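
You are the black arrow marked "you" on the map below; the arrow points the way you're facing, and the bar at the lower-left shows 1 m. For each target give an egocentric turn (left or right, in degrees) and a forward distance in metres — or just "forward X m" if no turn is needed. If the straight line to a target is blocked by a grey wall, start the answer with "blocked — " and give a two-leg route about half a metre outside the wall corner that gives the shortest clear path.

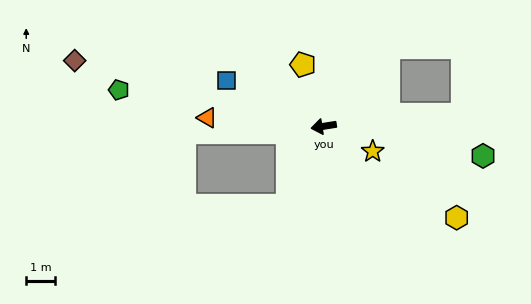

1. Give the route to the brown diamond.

turn right 24°, forward 9.0 m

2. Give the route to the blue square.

turn right 34°, forward 3.8 m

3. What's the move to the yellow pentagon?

turn right 80°, forward 2.3 m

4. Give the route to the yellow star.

turn left 144°, forward 1.9 m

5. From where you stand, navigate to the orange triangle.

turn right 13°, forward 4.1 m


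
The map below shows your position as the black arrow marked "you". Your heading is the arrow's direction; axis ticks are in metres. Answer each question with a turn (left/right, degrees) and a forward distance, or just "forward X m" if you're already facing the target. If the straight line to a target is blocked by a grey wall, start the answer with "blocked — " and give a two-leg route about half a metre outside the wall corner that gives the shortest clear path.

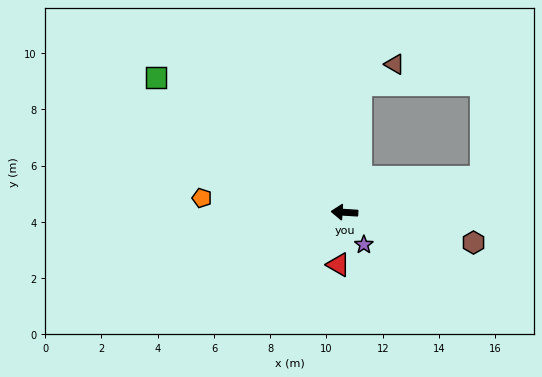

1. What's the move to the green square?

turn right 32°, forward 8.2 m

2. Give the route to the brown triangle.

blocked — turn right 93°, forward 4.6 m, then turn right 53°, forward 1.4 m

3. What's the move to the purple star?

turn left 125°, forward 1.3 m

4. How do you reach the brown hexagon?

turn left 170°, forward 4.7 m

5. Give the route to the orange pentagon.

turn right 2°, forward 5.1 m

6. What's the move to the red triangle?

turn left 87°, forward 1.9 m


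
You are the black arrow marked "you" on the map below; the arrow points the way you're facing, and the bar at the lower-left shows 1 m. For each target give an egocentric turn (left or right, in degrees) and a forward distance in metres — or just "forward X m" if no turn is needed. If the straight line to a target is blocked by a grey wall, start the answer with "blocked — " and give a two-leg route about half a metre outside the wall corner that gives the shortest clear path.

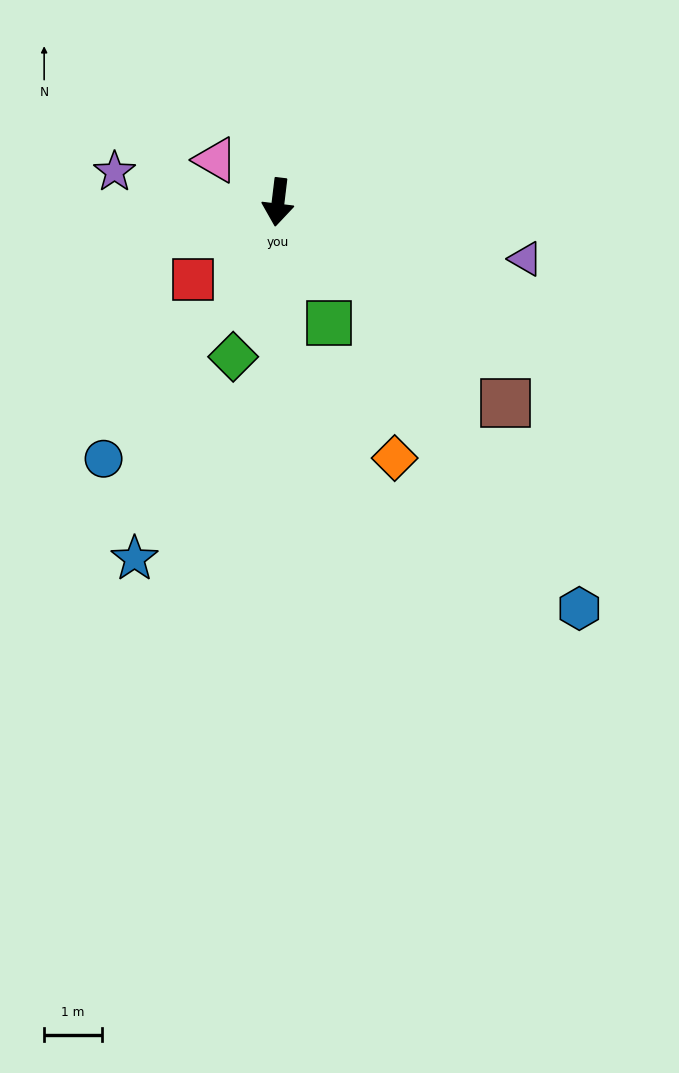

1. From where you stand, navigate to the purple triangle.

turn left 84°, forward 4.4 m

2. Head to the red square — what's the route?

turn right 41°, forward 2.0 m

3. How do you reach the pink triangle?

turn right 117°, forward 1.3 m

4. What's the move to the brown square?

turn left 55°, forward 5.3 m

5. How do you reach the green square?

turn left 30°, forward 2.3 m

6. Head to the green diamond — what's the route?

turn right 9°, forward 2.8 m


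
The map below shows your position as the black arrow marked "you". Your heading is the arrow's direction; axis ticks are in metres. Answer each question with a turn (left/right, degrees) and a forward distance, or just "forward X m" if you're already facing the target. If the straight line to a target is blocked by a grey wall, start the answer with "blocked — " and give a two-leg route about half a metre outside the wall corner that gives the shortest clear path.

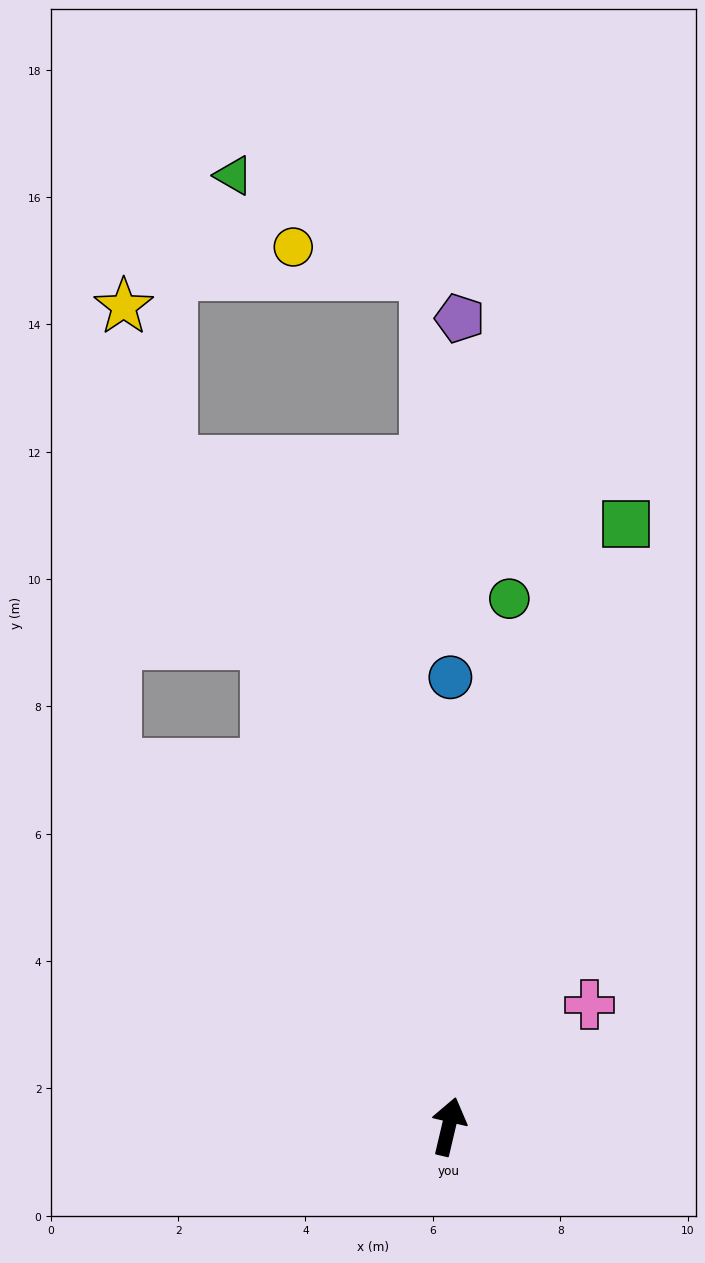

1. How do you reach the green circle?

turn left 7°, forward 8.3 m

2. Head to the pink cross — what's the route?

turn right 36°, forward 2.9 m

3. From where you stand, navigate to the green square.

turn right 3°, forward 9.9 m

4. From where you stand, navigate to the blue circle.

turn left 13°, forward 7.1 m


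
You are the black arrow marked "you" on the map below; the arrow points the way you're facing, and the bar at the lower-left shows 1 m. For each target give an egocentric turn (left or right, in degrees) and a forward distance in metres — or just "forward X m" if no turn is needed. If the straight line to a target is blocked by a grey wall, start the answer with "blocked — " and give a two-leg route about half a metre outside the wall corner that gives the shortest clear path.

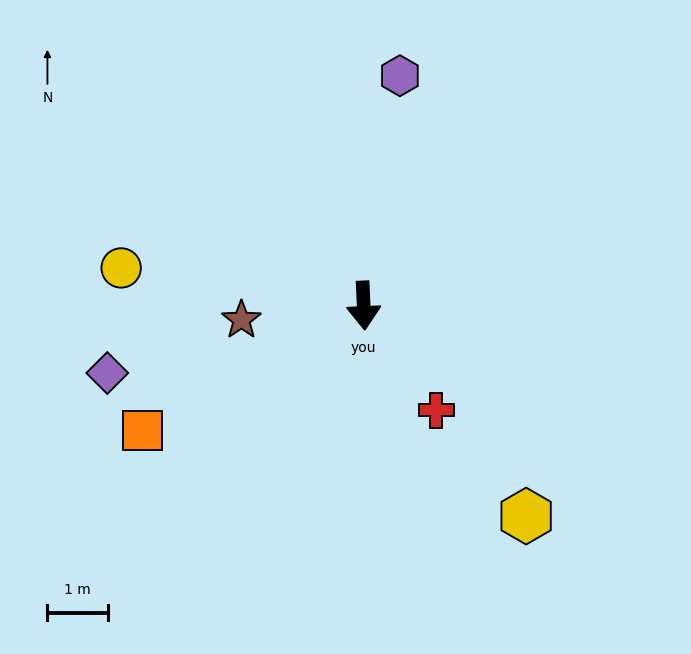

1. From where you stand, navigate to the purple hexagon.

turn left 168°, forward 3.8 m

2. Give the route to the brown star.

turn right 86°, forward 2.0 m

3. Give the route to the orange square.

turn right 63°, forward 4.2 m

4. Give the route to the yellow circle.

turn right 101°, forward 4.1 m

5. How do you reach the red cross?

turn left 32°, forward 2.1 m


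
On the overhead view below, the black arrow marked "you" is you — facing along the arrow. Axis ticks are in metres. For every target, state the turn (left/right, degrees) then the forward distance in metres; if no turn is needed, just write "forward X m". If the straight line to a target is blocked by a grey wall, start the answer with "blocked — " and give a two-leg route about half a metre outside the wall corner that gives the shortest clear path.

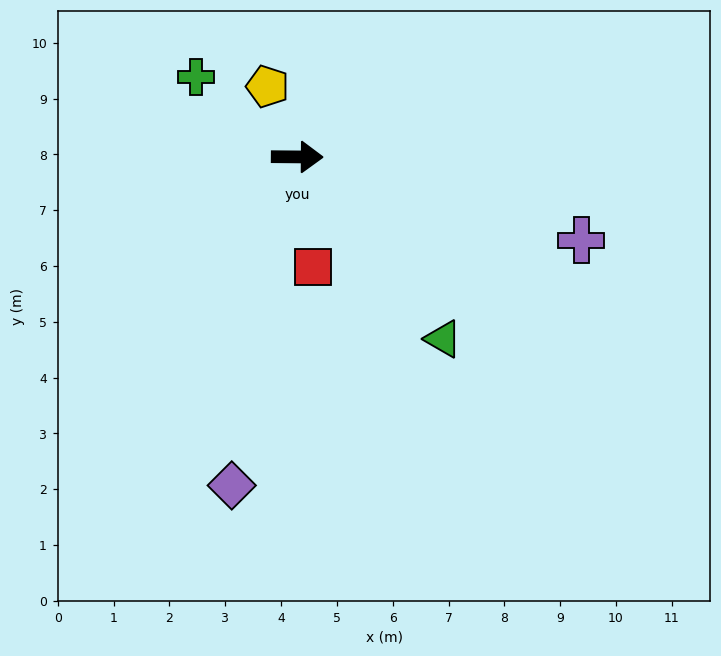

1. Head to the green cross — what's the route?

turn left 142°, forward 2.3 m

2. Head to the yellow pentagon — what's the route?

turn left 113°, forward 1.4 m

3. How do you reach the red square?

turn right 81°, forward 2.0 m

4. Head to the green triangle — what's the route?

turn right 51°, forward 4.2 m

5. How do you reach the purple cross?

turn right 16°, forward 5.3 m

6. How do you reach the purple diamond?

turn right 101°, forward 6.0 m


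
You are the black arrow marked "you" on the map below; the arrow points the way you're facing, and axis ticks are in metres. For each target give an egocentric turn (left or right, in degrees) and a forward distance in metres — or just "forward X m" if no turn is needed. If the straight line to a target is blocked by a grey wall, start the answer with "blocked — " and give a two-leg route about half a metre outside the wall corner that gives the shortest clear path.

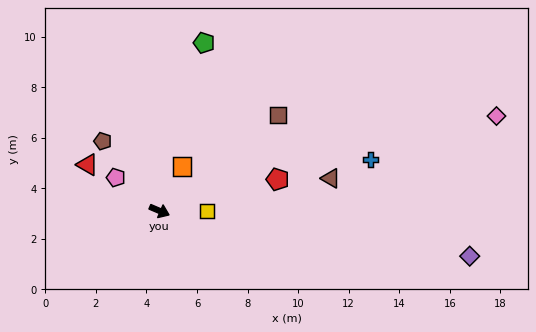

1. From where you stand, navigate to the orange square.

turn left 86°, forward 2.0 m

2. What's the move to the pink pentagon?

turn left 166°, forward 2.2 m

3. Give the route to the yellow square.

turn left 23°, forward 1.9 m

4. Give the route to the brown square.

turn left 62°, forward 6.0 m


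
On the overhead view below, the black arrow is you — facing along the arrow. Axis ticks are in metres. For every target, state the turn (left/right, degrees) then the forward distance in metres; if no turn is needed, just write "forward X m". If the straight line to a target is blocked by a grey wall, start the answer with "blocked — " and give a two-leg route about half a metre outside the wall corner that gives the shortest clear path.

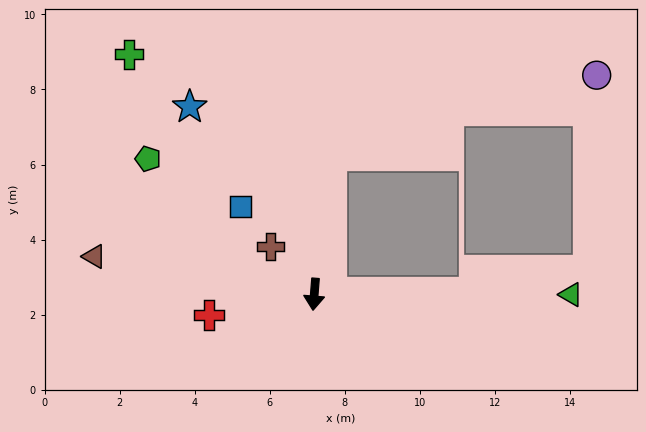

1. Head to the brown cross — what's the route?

turn right 133°, forward 1.7 m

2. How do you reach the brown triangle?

turn right 95°, forward 6.0 m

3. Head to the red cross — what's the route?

turn right 74°, forward 2.9 m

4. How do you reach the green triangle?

turn left 94°, forward 6.8 m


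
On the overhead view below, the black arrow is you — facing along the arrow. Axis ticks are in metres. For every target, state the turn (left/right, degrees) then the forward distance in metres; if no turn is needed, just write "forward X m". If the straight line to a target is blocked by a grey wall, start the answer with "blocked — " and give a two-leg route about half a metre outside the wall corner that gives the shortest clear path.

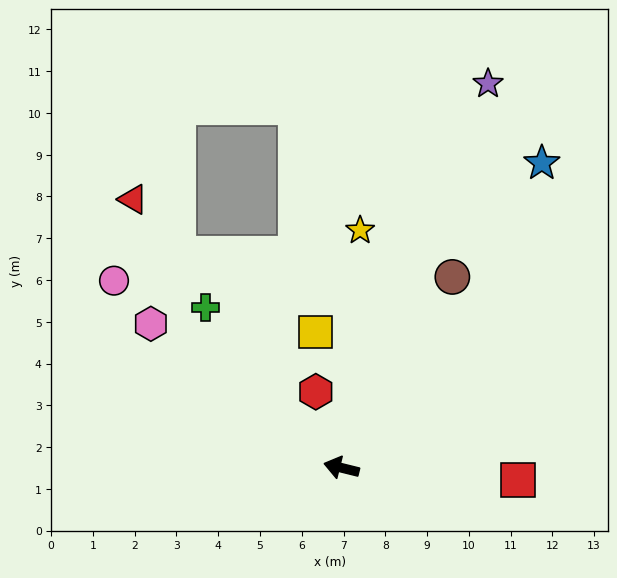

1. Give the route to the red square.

turn right 170°, forward 4.2 m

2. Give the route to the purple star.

turn right 97°, forward 9.8 m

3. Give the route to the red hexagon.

turn right 57°, forward 1.9 m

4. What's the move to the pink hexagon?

turn right 23°, forward 5.7 m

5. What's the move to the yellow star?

turn right 81°, forward 5.7 m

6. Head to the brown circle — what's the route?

turn right 106°, forward 5.3 m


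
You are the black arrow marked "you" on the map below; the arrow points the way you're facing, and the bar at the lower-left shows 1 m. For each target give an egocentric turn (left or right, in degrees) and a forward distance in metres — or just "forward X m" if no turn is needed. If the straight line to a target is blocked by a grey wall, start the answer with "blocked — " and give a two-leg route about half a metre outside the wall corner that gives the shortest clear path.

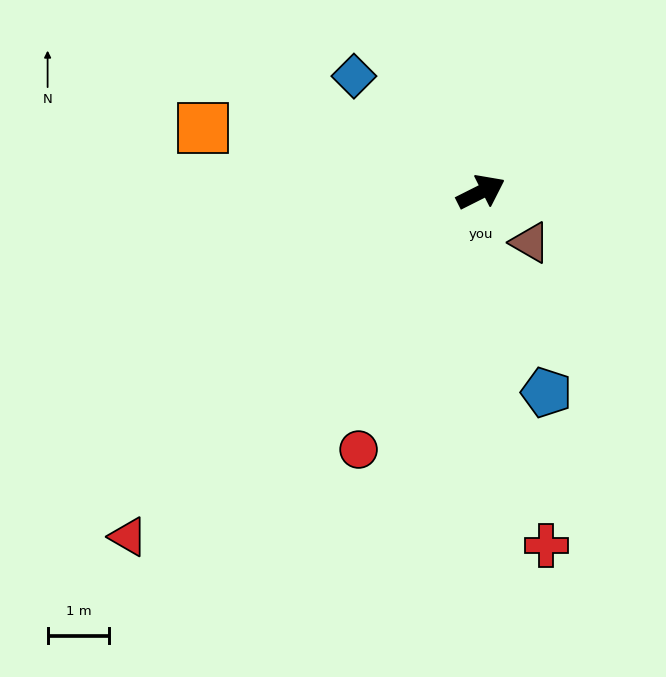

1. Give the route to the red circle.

turn right 142°, forward 4.6 m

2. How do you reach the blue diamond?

turn left 111°, forward 2.8 m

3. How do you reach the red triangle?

turn right 162°, forward 8.0 m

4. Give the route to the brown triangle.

turn right 73°, forward 1.1 m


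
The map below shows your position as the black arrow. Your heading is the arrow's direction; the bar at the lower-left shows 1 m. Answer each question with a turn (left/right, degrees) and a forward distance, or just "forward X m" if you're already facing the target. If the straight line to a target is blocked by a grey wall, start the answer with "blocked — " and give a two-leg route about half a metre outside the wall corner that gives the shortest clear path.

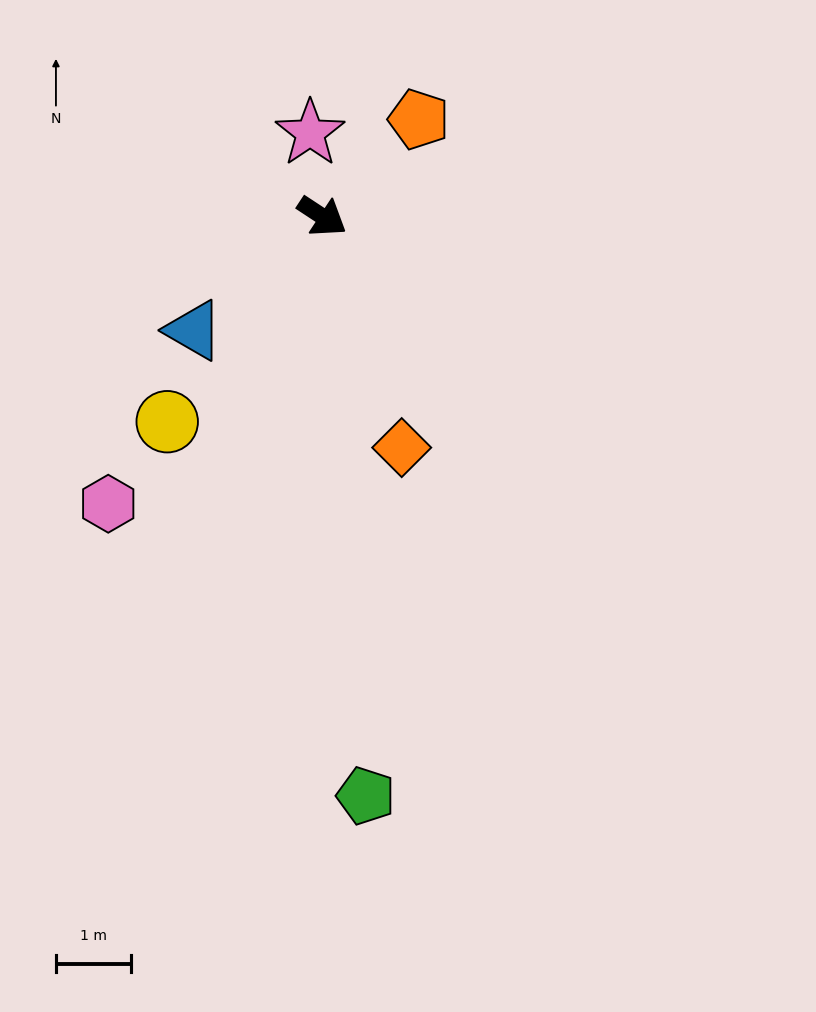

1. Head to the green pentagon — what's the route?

turn right 52°, forward 7.8 m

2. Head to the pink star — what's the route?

turn left 132°, forward 1.1 m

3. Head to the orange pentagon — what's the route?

turn left 79°, forward 1.8 m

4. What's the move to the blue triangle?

turn right 105°, forward 2.3 m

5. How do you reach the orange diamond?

turn right 38°, forward 3.3 m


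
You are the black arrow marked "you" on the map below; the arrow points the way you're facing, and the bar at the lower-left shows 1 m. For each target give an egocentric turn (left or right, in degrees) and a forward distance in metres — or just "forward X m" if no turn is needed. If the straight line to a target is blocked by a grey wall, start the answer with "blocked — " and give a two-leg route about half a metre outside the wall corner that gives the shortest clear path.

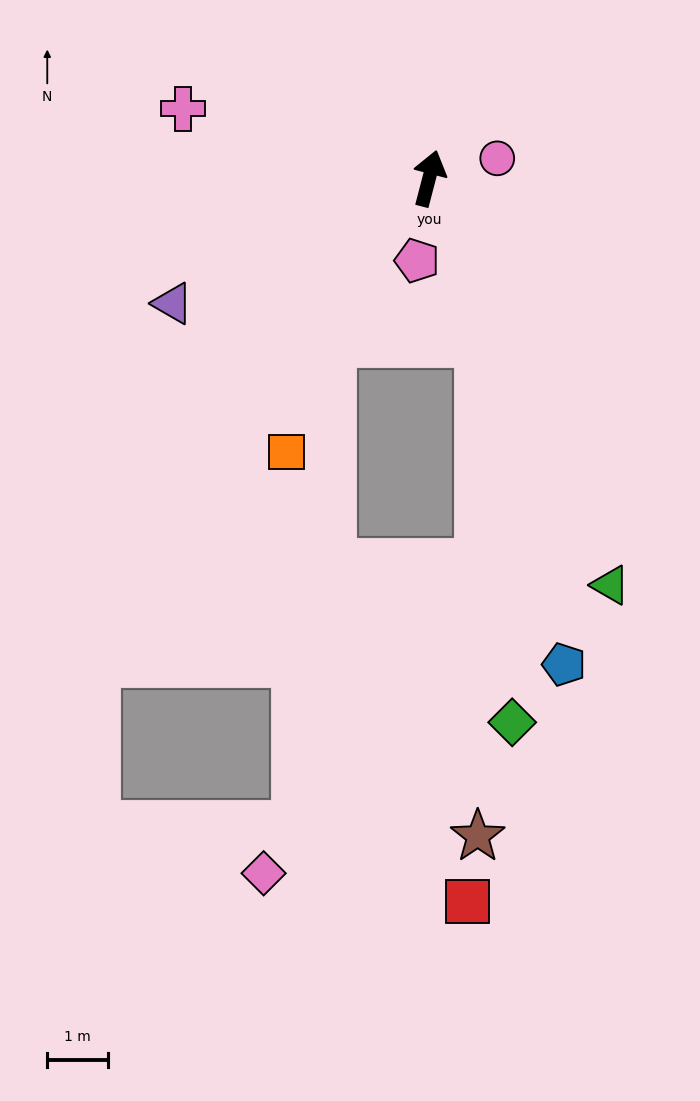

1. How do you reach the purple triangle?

turn left 131°, forward 4.7 m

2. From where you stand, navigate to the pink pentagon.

turn right 174°, forward 1.4 m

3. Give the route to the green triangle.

turn right 141°, forward 7.4 m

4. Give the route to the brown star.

blocked — turn right 148°, forward 2.8 m, then turn right 18°, forward 8.2 m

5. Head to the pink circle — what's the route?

turn right 59°, forward 1.2 m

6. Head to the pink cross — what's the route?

turn left 89°, forward 4.2 m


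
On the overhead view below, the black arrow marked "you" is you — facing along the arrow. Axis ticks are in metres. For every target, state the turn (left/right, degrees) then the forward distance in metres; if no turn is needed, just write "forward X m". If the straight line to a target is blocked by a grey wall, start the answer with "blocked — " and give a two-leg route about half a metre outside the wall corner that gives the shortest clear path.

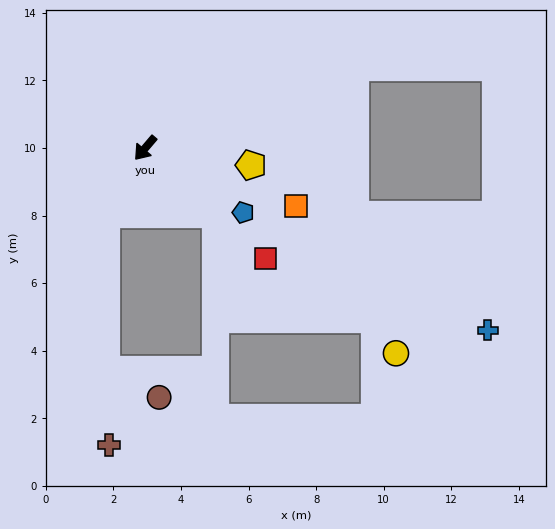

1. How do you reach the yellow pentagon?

turn left 121°, forward 3.2 m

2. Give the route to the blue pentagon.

turn left 97°, forward 3.5 m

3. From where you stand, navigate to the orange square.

turn left 109°, forward 4.8 m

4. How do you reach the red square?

turn left 88°, forward 4.8 m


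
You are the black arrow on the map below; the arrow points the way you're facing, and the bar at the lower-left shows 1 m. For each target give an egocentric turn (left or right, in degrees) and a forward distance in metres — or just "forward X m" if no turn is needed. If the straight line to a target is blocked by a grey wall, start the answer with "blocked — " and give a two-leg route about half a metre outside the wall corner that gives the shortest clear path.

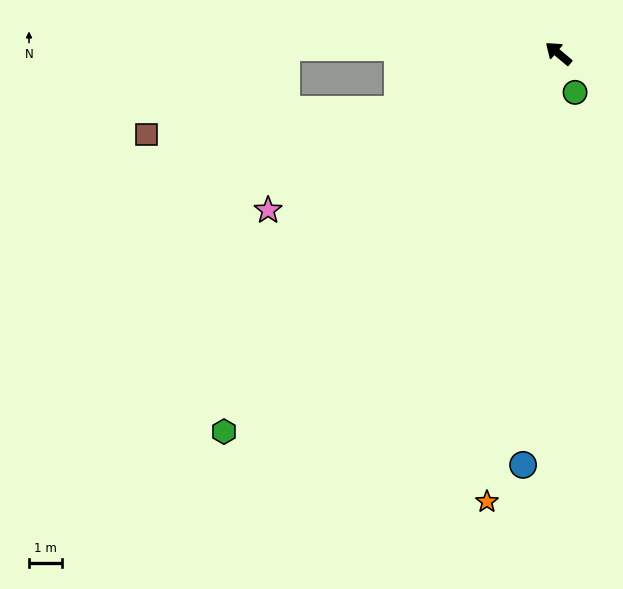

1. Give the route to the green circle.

turn left 153°, forward 1.3 m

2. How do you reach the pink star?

turn left 68°, forward 10.1 m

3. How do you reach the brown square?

blocked — turn left 59°, forward 5.2 m, then turn right 13°, forward 7.7 m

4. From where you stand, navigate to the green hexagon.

turn left 89°, forward 15.5 m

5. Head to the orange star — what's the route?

turn left 121°, forward 13.9 m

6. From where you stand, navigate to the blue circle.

turn left 125°, forward 12.7 m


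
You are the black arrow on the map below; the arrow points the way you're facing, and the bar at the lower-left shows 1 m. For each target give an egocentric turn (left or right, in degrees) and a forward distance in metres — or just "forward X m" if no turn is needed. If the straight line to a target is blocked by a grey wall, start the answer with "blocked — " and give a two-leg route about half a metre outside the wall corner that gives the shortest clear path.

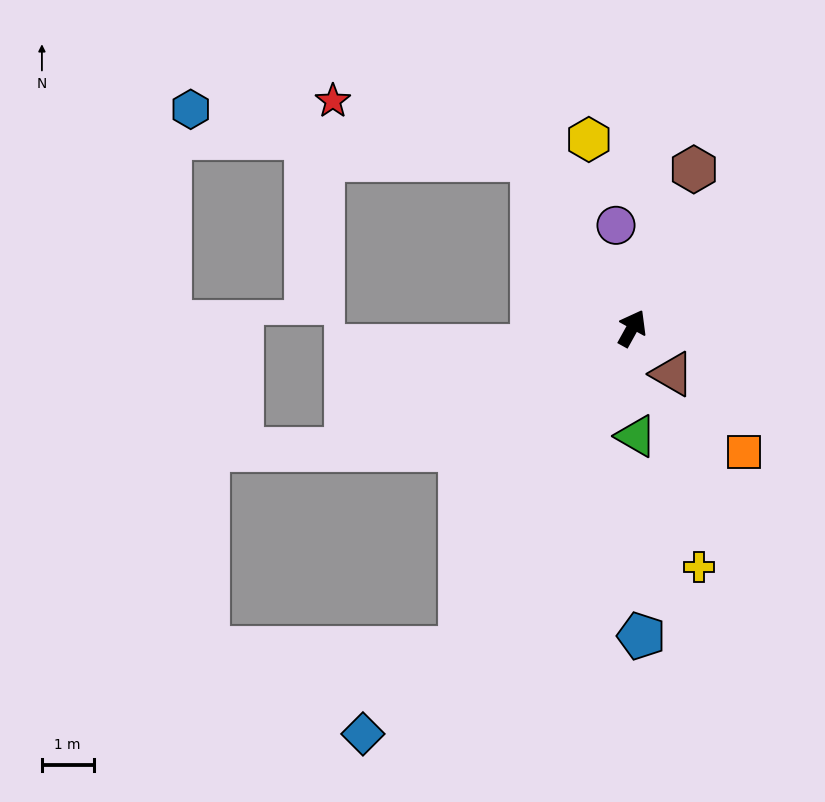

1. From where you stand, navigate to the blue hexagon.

blocked — turn left 60°, forward 3.8 m, then turn left 51°, forward 6.7 m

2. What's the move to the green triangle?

turn right 149°, forward 2.1 m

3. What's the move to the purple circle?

turn left 38°, forward 2.0 m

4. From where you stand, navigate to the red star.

blocked — turn left 60°, forward 3.8 m, then turn left 43°, forward 4.0 m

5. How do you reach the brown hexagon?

turn left 8°, forward 3.3 m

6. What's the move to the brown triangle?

turn right 110°, forward 1.2 m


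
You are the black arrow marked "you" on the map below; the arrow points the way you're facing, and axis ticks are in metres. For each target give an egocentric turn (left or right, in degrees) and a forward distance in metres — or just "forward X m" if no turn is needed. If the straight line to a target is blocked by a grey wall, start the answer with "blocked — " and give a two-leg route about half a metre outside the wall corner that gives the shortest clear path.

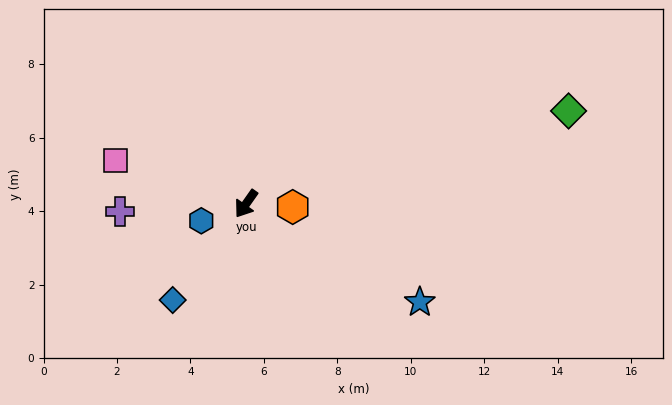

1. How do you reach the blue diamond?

turn right 2°, forward 3.3 m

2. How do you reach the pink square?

turn right 73°, forward 3.7 m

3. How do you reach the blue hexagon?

turn right 34°, forward 1.3 m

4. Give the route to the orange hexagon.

turn left 121°, forward 1.3 m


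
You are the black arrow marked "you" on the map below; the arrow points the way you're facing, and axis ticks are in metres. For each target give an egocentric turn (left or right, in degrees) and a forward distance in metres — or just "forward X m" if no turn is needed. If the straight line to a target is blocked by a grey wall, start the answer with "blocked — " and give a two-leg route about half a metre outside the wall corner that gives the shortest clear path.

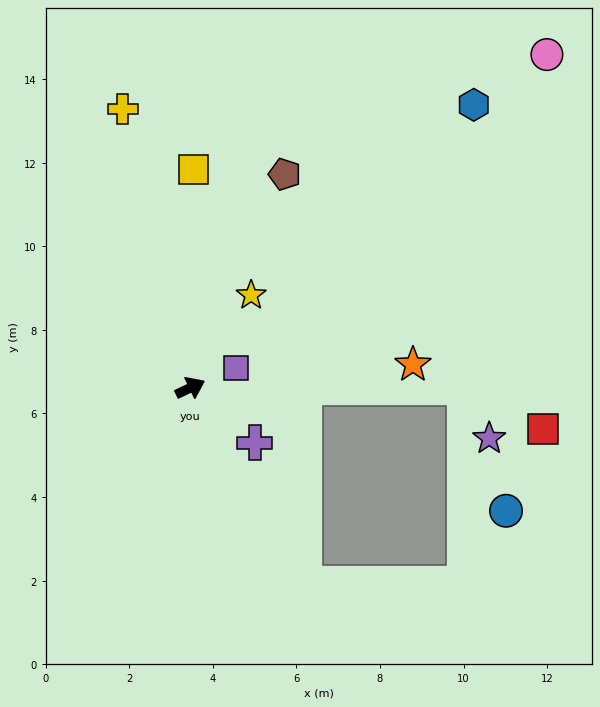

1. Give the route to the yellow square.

turn left 64°, forward 5.2 m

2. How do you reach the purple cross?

turn right 66°, forward 2.0 m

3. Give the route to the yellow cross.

turn left 78°, forward 6.9 m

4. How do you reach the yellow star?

turn left 31°, forward 2.7 m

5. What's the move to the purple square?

forward 1.2 m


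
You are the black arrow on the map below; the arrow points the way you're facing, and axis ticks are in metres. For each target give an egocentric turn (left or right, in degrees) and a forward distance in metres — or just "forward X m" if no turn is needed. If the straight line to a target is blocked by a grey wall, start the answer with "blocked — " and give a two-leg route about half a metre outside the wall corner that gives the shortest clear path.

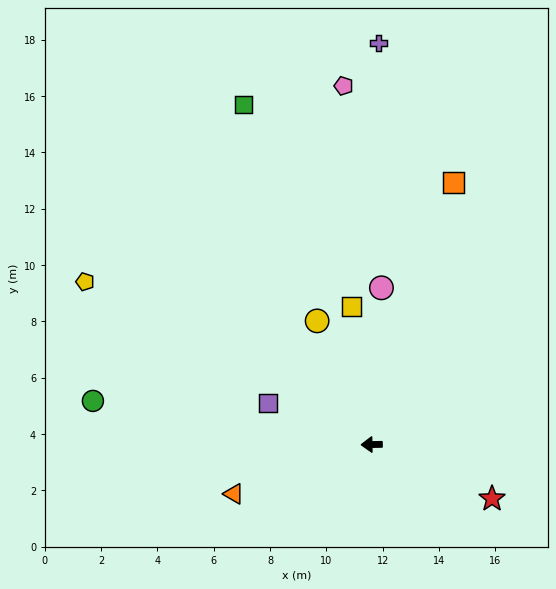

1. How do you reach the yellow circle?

turn right 67°, forward 4.8 m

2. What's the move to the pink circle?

turn right 95°, forward 5.6 m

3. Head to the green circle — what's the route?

turn right 10°, forward 10.0 m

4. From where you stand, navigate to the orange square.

turn right 108°, forward 9.7 m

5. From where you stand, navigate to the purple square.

turn right 23°, forward 3.9 m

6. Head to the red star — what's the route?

turn left 155°, forward 4.7 m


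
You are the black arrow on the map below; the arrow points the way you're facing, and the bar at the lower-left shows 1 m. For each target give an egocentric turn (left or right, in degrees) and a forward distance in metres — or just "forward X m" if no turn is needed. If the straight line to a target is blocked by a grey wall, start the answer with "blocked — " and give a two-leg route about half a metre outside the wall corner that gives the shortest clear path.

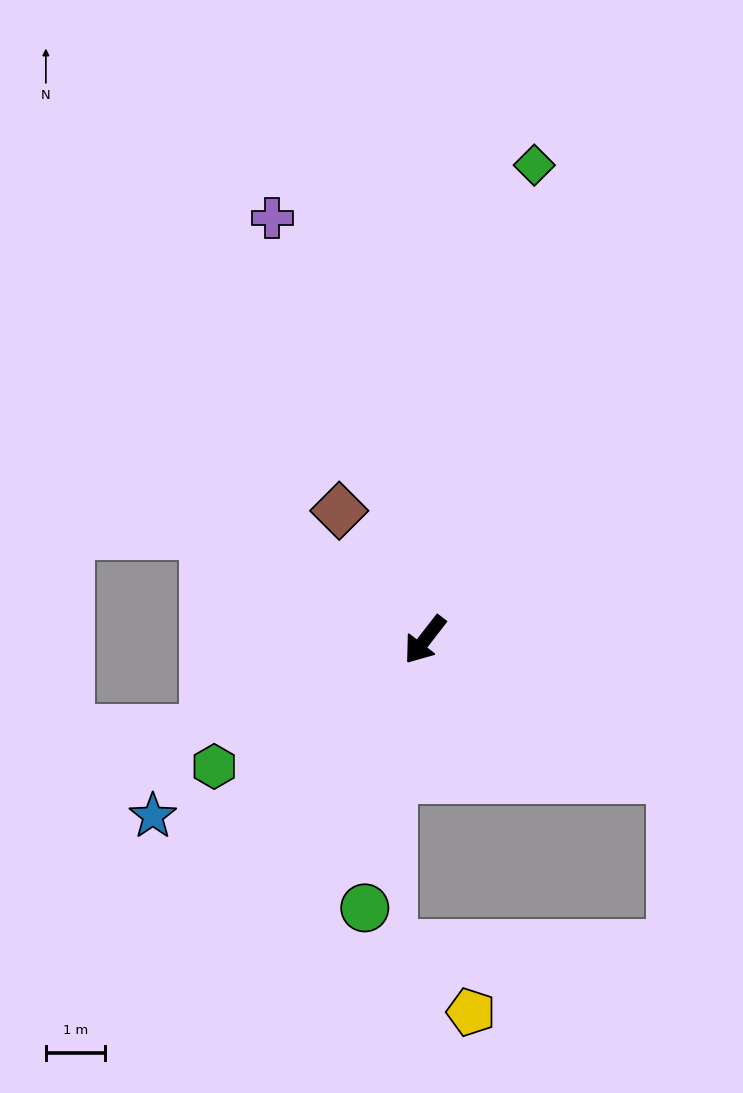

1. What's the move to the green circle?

turn left 25°, forward 4.7 m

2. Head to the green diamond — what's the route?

turn right 155°, forward 8.3 m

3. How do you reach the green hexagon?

turn right 21°, forward 4.2 m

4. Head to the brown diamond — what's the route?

turn right 109°, forward 2.6 m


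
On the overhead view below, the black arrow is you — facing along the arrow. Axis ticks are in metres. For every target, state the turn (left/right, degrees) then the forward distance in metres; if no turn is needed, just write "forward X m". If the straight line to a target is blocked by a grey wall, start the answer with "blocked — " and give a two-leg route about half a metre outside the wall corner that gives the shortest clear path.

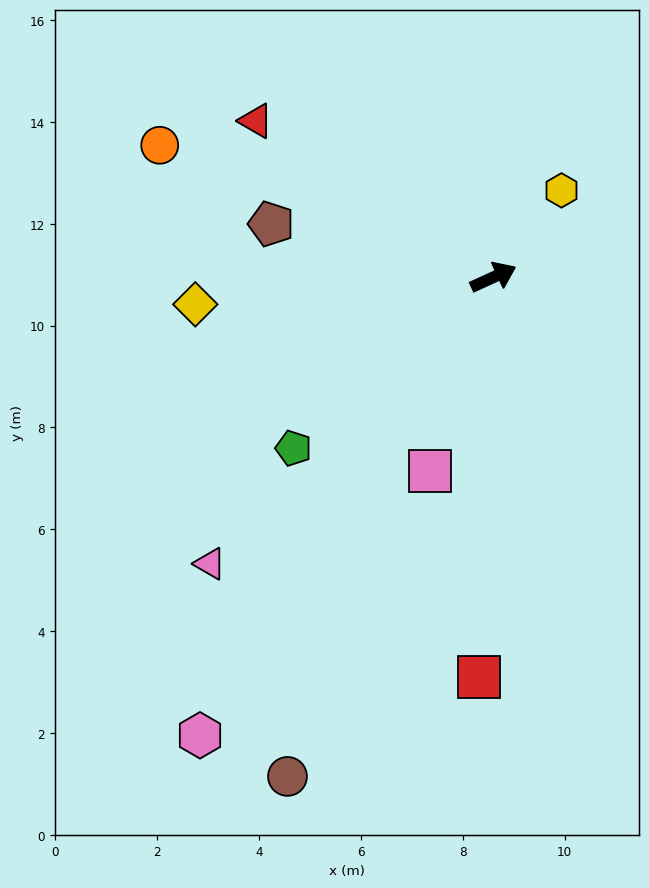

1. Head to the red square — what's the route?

turn right 117°, forward 7.9 m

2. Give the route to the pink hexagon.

turn right 147°, forward 10.7 m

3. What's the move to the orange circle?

turn left 134°, forward 7.0 m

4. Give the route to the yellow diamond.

turn left 161°, forward 5.9 m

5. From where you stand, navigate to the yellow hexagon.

turn left 27°, forward 2.2 m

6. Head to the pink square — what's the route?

turn right 133°, forward 4.0 m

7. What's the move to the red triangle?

turn left 122°, forward 5.6 m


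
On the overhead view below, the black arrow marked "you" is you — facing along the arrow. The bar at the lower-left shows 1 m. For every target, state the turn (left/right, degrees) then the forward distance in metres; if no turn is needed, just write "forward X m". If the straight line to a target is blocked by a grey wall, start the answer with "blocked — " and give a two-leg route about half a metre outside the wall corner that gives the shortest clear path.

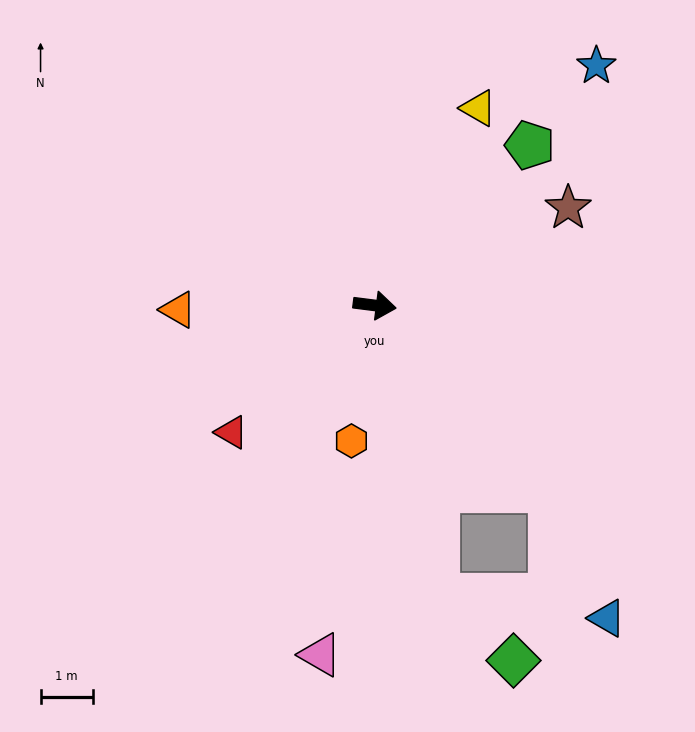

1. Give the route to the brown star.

turn left 34°, forward 4.2 m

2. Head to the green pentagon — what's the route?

turn left 53°, forward 4.3 m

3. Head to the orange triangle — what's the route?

turn right 172°, forward 3.8 m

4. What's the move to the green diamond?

blocked — turn right 71°, forward 5.7 m, then turn left 38°, forward 1.9 m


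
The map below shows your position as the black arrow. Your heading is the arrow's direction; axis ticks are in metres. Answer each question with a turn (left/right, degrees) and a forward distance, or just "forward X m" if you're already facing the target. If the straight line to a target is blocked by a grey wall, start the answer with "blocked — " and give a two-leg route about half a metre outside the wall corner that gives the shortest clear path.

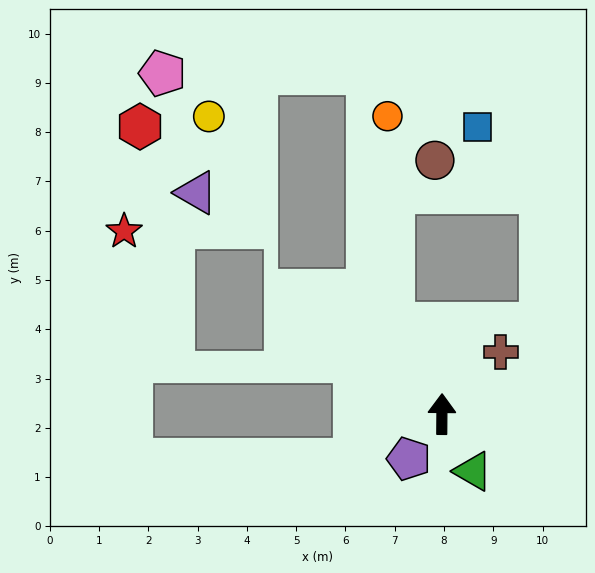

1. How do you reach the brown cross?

turn right 43°, forward 1.7 m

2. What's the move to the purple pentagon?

turn left 144°, forward 1.1 m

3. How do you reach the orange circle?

blocked — turn left 28°, forward 2.1 m, then turn right 26°, forward 4.2 m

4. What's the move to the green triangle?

turn right 151°, forward 1.3 m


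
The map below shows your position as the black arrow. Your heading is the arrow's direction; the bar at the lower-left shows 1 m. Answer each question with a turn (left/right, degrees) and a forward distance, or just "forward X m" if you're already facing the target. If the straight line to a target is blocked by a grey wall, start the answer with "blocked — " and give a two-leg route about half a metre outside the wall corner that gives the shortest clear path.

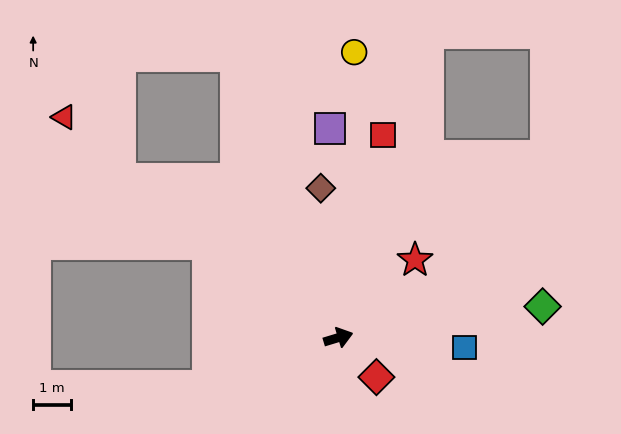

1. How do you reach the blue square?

turn right 21°, forward 3.4 m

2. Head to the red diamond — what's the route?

turn right 63°, forward 1.5 m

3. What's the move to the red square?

turn left 61°, forward 5.5 m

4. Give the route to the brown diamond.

turn left 80°, forward 4.0 m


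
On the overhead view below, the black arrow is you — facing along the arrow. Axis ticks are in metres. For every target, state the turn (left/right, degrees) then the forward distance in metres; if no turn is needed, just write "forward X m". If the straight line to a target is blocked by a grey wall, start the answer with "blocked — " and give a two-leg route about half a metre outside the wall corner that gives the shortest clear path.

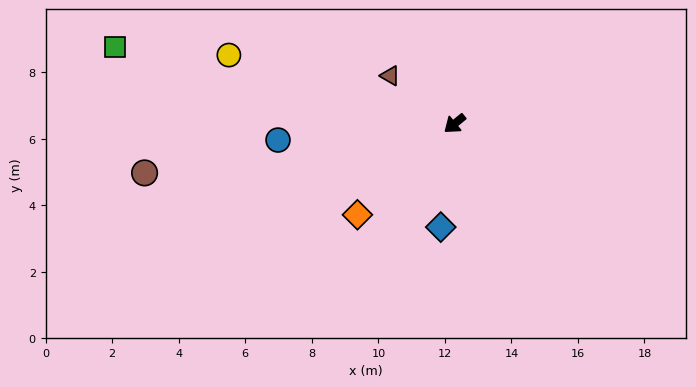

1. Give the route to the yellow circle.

turn right 56°, forward 7.1 m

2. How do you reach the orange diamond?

turn left 4°, forward 4.0 m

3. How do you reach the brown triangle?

turn right 76°, forward 2.4 m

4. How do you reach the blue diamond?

turn left 43°, forward 3.1 m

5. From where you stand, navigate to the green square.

turn right 52°, forward 10.5 m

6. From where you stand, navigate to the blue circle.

turn right 34°, forward 5.3 m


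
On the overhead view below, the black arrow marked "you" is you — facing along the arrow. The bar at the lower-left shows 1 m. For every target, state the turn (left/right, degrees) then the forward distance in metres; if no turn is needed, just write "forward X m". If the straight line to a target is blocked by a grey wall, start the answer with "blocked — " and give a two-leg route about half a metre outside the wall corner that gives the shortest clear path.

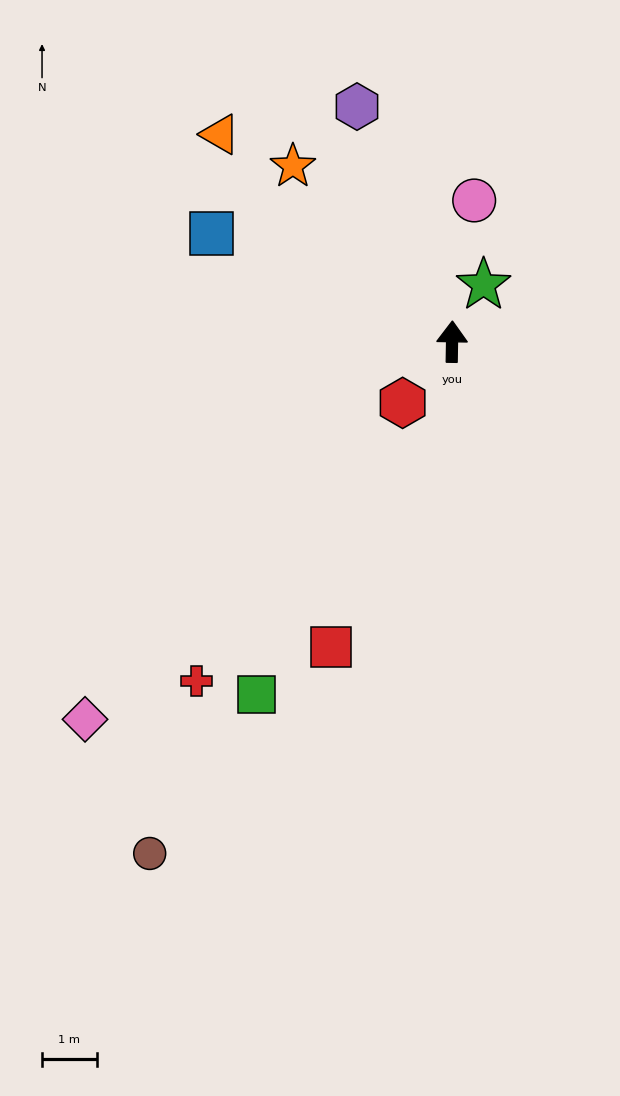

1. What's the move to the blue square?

turn left 67°, forward 4.8 m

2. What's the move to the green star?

turn right 28°, forward 1.2 m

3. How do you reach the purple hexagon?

turn left 23°, forward 4.6 m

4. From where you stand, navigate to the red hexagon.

turn left 142°, forward 1.4 m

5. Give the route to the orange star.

turn left 43°, forward 4.3 m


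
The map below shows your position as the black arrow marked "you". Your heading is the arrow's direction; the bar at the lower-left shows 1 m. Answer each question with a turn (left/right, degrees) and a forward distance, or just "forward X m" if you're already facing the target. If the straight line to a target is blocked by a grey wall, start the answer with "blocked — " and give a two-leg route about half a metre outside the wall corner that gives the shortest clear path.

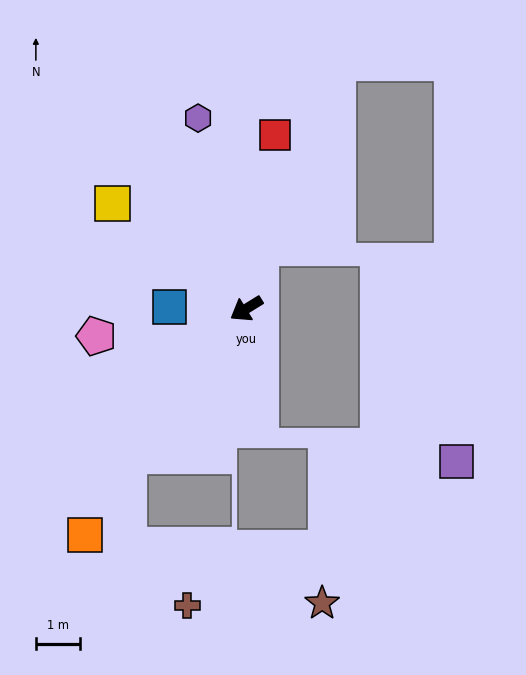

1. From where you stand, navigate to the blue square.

turn right 33°, forward 1.7 m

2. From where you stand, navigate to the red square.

turn right 131°, forward 4.0 m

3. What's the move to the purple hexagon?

turn right 107°, forward 4.4 m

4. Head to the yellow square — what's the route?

turn right 70°, forward 3.8 m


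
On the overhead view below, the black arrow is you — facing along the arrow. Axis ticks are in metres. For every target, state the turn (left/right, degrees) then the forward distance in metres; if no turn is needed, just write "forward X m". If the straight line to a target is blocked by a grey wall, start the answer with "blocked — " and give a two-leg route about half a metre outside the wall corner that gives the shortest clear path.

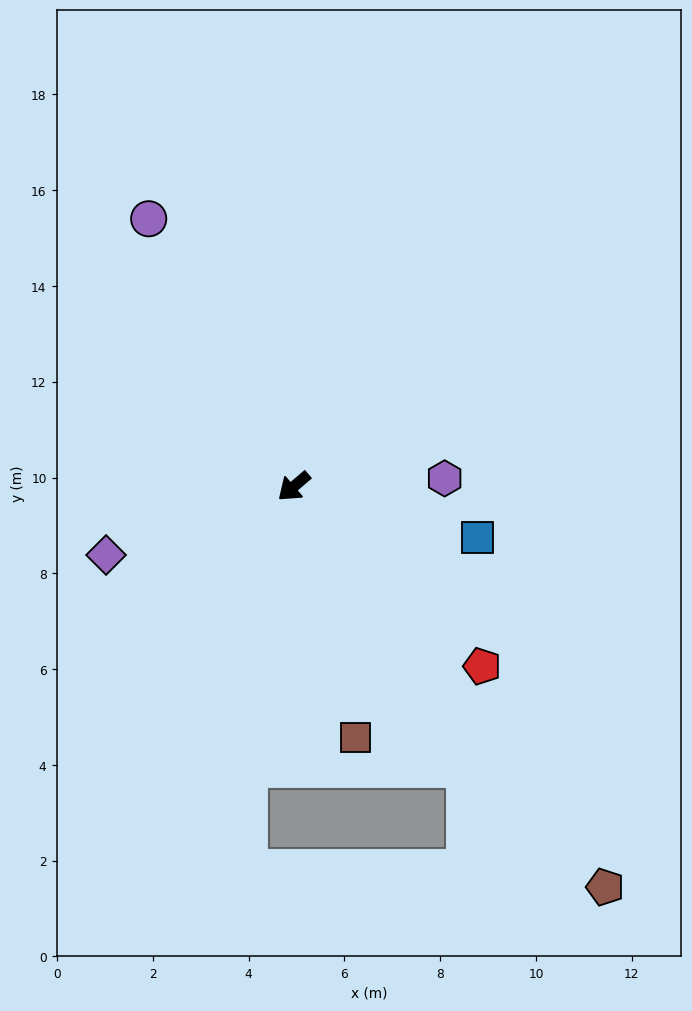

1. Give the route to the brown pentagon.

turn left 87°, forward 10.6 m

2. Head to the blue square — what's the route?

turn left 124°, forward 4.0 m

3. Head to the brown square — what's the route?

turn left 63°, forward 5.4 m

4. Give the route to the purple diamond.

turn right 20°, forward 4.2 m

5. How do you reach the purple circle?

turn right 102°, forward 6.4 m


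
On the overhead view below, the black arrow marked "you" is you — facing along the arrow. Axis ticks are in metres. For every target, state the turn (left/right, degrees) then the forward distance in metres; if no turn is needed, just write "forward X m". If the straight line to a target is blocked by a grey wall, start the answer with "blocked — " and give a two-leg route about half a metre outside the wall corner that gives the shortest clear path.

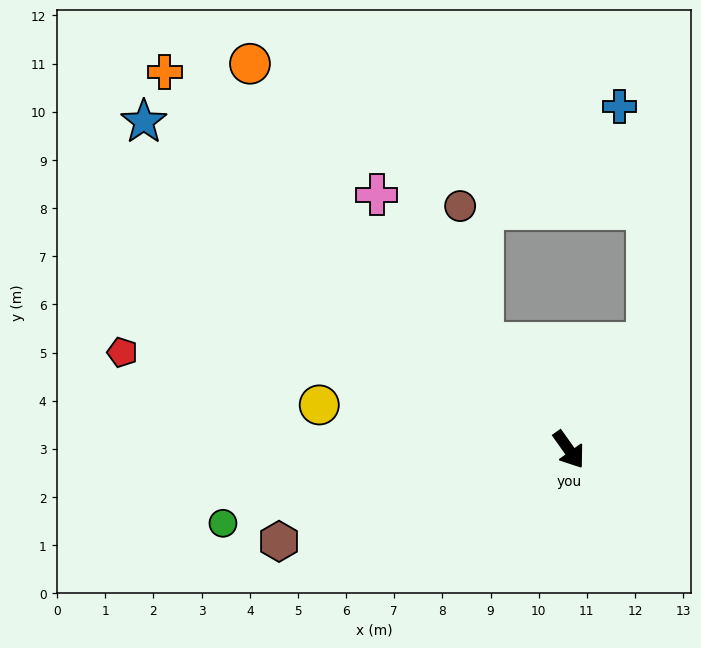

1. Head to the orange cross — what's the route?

turn right 168°, forward 11.5 m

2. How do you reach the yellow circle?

turn right 136°, forward 5.3 m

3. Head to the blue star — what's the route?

turn right 163°, forward 11.1 m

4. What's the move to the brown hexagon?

turn right 108°, forward 6.3 m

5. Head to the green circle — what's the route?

turn right 113°, forward 7.3 m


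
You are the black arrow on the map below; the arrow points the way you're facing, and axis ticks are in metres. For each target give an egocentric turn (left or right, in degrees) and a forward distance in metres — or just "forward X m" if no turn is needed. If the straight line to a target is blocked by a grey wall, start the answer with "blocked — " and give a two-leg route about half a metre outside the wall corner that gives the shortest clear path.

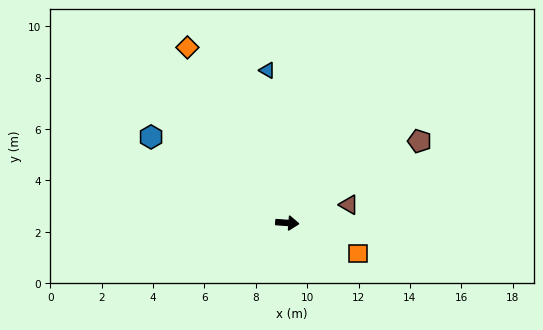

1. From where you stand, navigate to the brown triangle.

turn left 21°, forward 2.5 m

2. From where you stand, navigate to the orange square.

turn right 19°, forward 3.0 m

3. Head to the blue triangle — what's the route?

turn left 102°, forward 6.0 m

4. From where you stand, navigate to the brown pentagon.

turn left 36°, forward 6.1 m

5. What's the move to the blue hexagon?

turn left 152°, forward 6.3 m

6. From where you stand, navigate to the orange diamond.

turn left 124°, forward 7.9 m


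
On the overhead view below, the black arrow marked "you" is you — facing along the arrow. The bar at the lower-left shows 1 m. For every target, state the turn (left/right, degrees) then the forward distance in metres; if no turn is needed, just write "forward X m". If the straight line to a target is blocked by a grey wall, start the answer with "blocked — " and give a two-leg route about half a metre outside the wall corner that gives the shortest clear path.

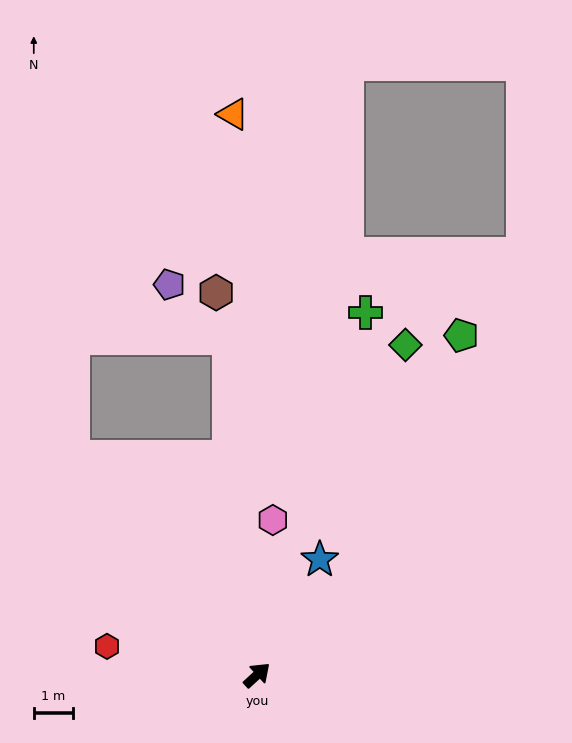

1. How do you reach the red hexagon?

turn left 127°, forward 3.9 m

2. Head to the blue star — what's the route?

turn left 19°, forward 3.3 m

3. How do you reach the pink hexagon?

turn left 42°, forward 4.0 m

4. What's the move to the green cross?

turn left 31°, forward 9.6 m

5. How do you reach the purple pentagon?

blocked — turn left 52°, forward 8.6 m, then turn left 43°, forward 2.0 m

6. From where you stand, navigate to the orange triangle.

turn left 50°, forward 14.2 m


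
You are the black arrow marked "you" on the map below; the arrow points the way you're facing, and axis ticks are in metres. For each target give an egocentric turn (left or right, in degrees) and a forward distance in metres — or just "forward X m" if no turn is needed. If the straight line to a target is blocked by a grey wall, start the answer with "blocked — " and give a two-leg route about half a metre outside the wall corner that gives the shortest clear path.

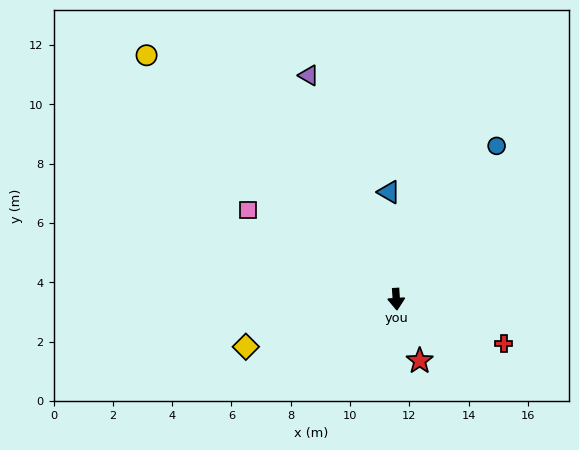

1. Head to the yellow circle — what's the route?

turn right 138°, forward 11.8 m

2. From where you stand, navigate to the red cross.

turn left 64°, forward 3.9 m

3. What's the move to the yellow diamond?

turn right 76°, forward 5.3 m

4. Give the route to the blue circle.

turn left 143°, forward 6.2 m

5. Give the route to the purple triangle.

turn right 162°, forward 8.1 m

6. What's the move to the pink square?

turn right 125°, forward 5.8 m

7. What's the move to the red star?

turn left 17°, forward 2.2 m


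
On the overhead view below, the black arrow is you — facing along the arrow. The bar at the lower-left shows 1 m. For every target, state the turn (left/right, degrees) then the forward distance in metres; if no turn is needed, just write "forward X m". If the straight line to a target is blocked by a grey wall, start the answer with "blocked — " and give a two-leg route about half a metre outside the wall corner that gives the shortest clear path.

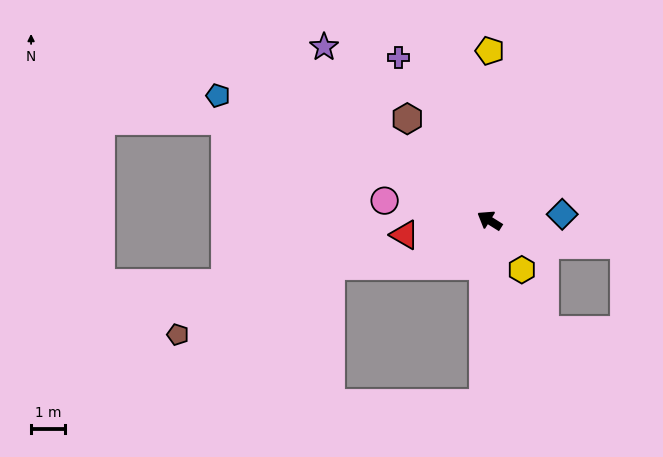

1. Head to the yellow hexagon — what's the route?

turn left 155°, forward 1.8 m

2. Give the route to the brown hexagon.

turn right 19°, forward 3.9 m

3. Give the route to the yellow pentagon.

turn right 58°, forward 5.1 m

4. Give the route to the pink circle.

turn left 21°, forward 3.2 m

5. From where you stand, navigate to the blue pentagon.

turn left 7°, forward 8.9 m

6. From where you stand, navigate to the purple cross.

turn right 29°, forward 5.6 m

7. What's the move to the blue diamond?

turn right 143°, forward 2.2 m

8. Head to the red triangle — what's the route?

turn left 42°, forward 2.6 m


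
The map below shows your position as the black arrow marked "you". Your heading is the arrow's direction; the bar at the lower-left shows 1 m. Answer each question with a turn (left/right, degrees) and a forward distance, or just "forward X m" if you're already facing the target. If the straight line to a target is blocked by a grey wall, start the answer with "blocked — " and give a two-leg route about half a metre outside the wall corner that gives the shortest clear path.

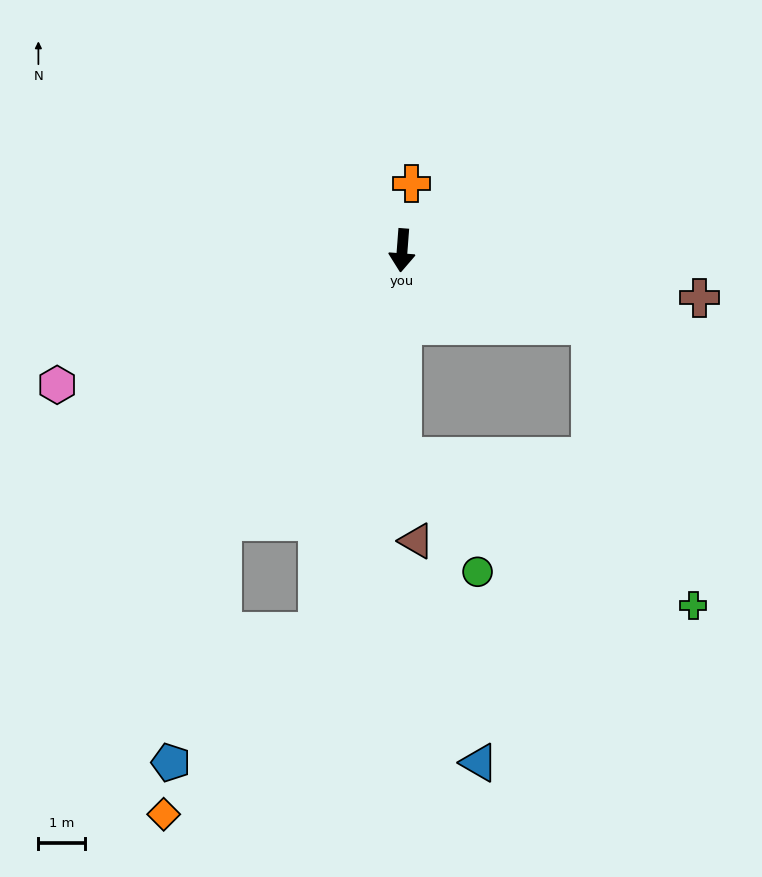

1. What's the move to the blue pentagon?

blocked — turn right 29°, forward 7.0 m, then turn left 21°, forward 5.3 m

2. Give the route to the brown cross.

turn left 85°, forward 6.5 m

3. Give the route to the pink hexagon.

turn right 64°, forward 8.0 m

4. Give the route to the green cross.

blocked — turn left 73°, forward 4.4 m, then turn right 49°, forward 6.4 m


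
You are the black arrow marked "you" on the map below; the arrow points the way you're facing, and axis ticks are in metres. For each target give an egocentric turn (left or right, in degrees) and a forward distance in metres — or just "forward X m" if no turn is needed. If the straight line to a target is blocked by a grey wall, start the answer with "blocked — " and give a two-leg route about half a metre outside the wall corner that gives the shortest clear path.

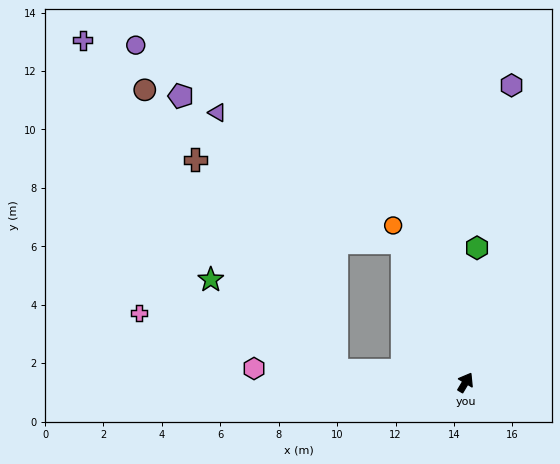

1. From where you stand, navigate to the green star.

blocked — turn left 116°, forward 4.5 m, then turn right 32°, forward 5.3 m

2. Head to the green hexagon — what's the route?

turn left 26°, forward 4.6 m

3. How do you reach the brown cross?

blocked — turn left 116°, forward 4.5 m, then turn right 52°, forward 8.7 m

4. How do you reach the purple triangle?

blocked — turn left 116°, forward 4.5 m, then turn right 61°, forward 9.7 m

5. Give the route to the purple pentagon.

blocked — turn left 116°, forward 4.5 m, then turn right 56°, forward 10.8 m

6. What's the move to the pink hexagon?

turn left 117°, forward 7.3 m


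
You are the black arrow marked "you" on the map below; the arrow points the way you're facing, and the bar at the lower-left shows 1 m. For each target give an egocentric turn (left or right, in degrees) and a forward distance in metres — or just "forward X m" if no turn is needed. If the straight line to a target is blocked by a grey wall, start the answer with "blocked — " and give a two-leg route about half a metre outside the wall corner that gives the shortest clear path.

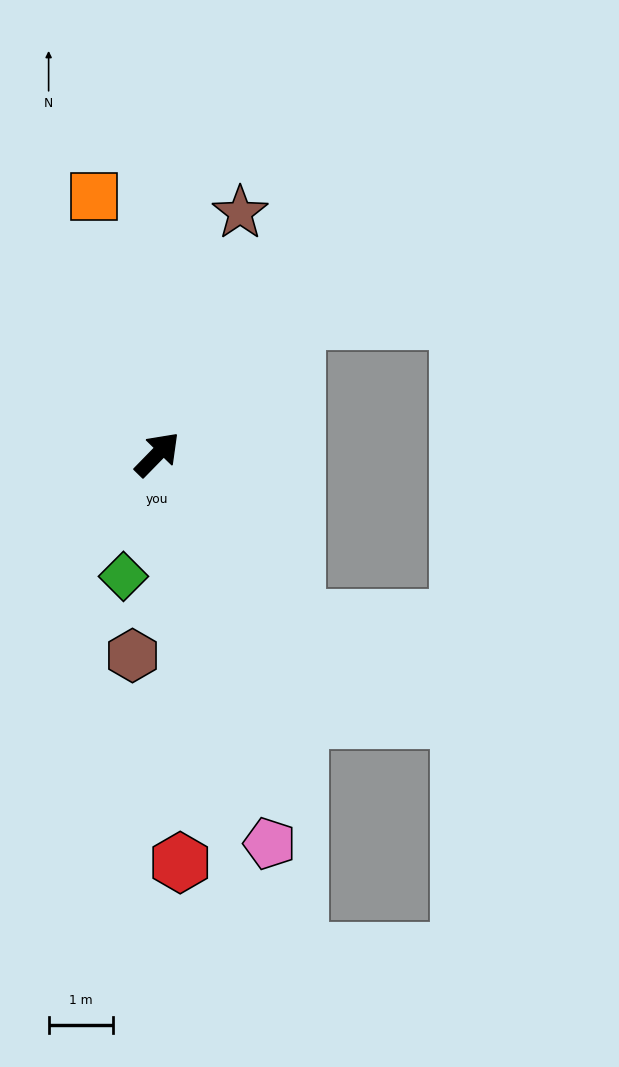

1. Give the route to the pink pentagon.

turn right 120°, forward 6.3 m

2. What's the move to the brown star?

turn left 25°, forward 3.9 m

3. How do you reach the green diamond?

turn right 151°, forward 2.0 m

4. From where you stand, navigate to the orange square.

turn left 58°, forward 4.1 m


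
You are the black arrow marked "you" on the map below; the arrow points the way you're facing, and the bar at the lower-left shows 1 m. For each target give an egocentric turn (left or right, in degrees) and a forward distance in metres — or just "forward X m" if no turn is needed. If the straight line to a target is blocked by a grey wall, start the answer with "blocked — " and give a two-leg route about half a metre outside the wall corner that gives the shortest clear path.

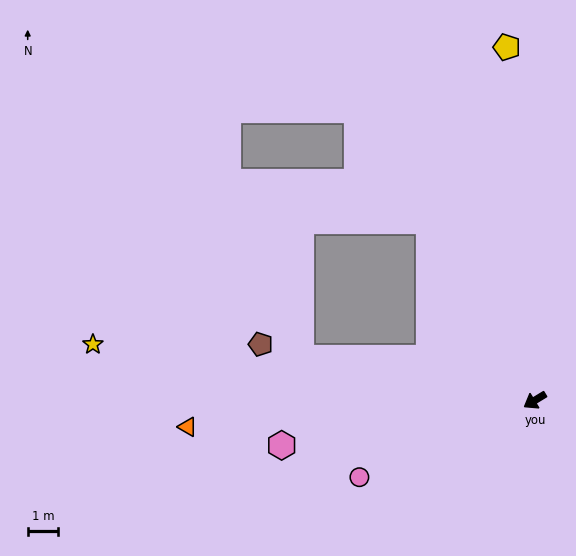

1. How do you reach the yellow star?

turn right 39°, forward 14.5 m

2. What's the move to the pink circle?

turn right 8°, forward 6.2 m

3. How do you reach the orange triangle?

turn right 27°, forward 11.3 m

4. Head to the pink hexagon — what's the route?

turn right 21°, forward 8.4 m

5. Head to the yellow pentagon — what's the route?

turn right 117°, forward 11.5 m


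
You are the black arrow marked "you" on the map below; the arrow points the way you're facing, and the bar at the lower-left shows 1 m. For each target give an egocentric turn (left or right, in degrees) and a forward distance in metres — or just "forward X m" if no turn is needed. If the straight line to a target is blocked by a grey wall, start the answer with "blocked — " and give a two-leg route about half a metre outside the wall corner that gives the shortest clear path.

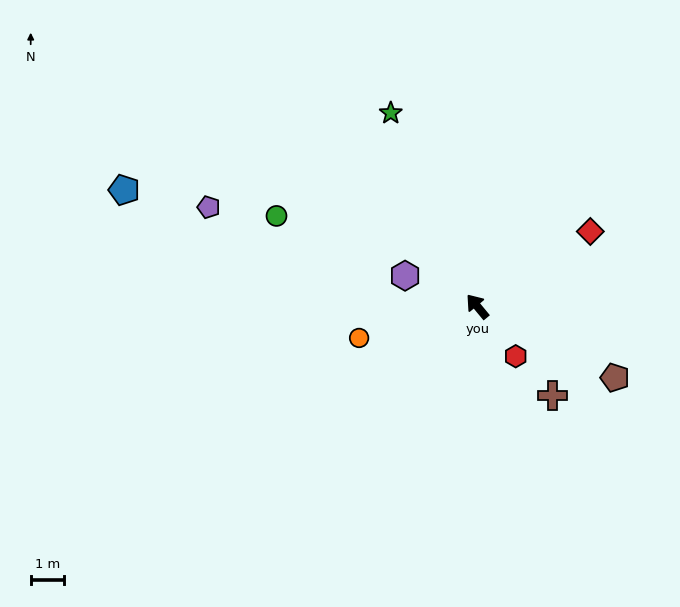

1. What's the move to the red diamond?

turn right 96°, forward 4.0 m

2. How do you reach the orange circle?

turn left 65°, forward 3.6 m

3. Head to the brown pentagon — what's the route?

turn right 157°, forward 4.6 m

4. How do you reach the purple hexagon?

turn left 27°, forward 2.3 m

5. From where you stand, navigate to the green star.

turn right 16°, forward 6.3 m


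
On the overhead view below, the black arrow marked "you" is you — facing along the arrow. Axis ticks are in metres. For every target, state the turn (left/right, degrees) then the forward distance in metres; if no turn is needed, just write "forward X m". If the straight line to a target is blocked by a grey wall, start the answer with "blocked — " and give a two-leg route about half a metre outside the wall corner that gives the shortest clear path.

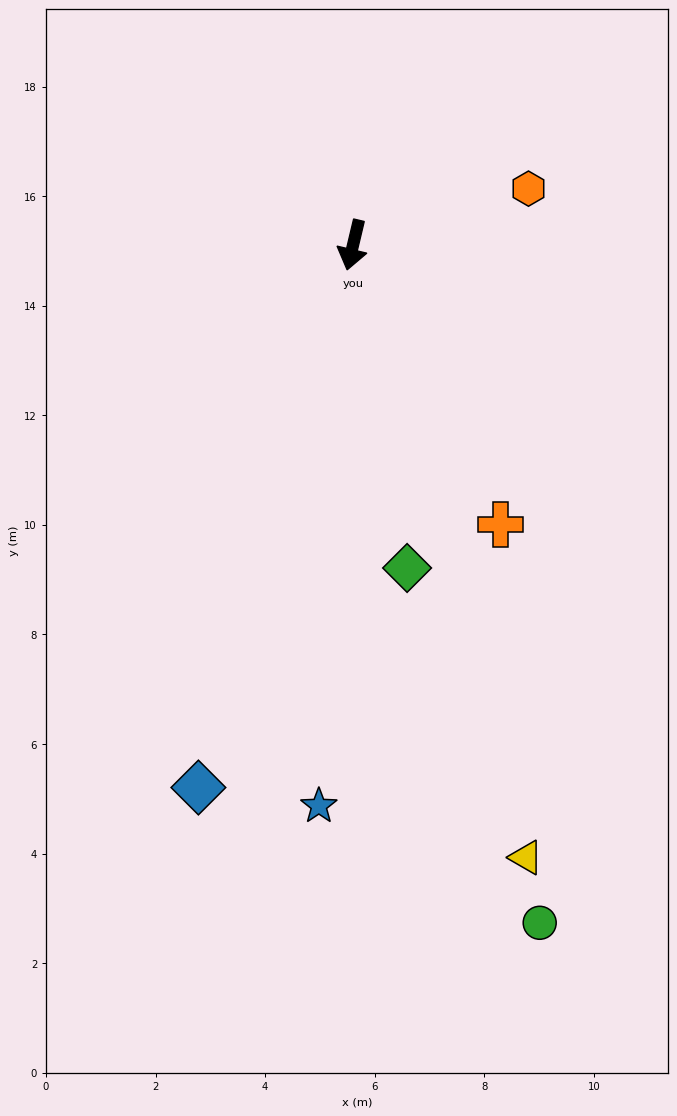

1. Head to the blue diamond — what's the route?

turn right 3°, forward 10.3 m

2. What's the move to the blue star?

turn left 10°, forward 10.3 m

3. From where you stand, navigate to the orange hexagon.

turn left 121°, forward 3.4 m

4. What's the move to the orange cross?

turn left 41°, forward 5.8 m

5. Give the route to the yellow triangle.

turn left 29°, forward 11.6 m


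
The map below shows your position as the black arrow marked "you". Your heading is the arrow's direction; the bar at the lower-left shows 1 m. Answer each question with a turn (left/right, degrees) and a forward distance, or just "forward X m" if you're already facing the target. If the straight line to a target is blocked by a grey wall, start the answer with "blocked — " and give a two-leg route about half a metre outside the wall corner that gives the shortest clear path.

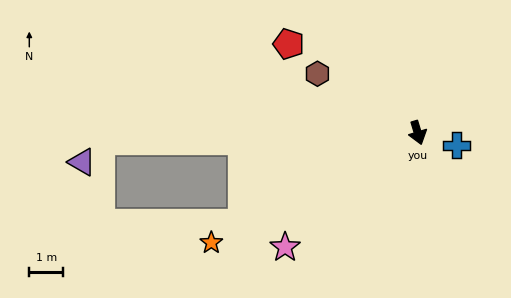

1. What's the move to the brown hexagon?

turn right 137°, forward 3.4 m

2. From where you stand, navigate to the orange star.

turn right 79°, forward 6.9 m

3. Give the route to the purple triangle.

blocked — turn right 105°, forward 9.3 m, then turn left 47°, forward 0.8 m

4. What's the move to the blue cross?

turn left 55°, forward 1.2 m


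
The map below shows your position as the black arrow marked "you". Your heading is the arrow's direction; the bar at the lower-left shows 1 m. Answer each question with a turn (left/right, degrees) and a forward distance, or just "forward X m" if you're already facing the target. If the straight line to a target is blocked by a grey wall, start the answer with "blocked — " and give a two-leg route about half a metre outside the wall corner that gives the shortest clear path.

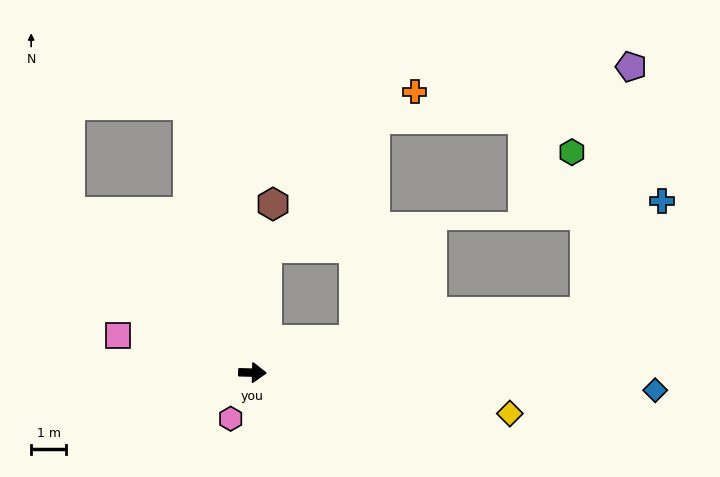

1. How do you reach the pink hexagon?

turn right 114°, forward 1.4 m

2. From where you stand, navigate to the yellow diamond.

turn right 8°, forward 7.4 m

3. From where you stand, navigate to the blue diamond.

forward 11.4 m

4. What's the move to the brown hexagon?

turn left 84°, forward 4.8 m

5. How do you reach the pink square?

turn left 166°, forward 3.9 m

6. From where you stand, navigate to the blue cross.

blocked — turn left 12°, forward 9.6 m, then turn left 45°, forward 3.8 m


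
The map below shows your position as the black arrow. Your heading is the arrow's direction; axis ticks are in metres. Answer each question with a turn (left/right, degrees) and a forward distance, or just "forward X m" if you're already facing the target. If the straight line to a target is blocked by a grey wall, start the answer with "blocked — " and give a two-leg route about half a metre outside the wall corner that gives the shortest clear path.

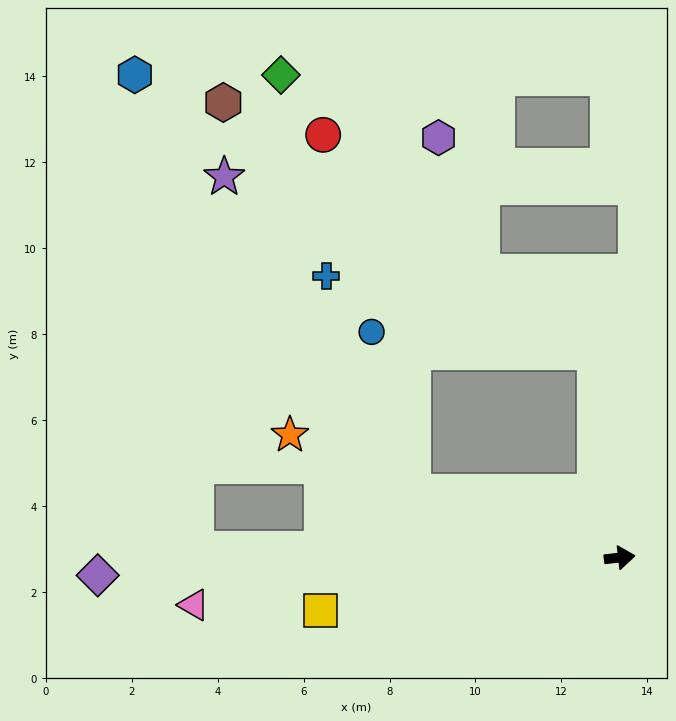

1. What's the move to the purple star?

blocked — turn left 156°, forward 5.1 m, then turn right 42°, forward 8.5 m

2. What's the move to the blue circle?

blocked — turn left 156°, forward 5.1 m, then turn right 58°, forward 3.8 m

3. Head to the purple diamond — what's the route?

turn left 175°, forward 12.2 m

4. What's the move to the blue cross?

blocked — turn left 156°, forward 5.1 m, then turn right 51°, forward 5.4 m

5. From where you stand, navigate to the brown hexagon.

blocked — turn left 90°, forward 4.8 m, then turn left 50°, forward 10.4 m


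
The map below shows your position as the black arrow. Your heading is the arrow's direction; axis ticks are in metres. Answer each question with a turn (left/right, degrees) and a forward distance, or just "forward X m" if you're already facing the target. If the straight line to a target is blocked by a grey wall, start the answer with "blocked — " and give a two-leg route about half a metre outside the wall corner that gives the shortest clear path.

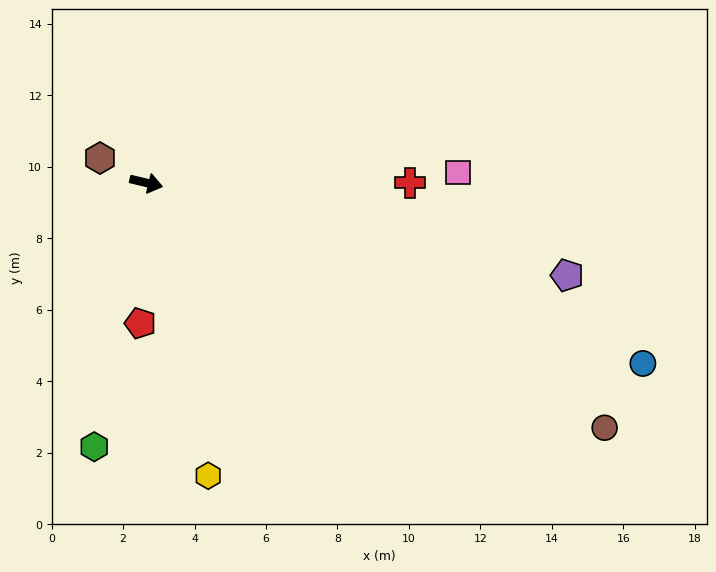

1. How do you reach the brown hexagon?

turn left 165°, forward 1.5 m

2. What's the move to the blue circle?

turn right 7°, forward 14.8 m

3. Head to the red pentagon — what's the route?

turn right 79°, forward 3.9 m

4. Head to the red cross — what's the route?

turn left 13°, forward 7.4 m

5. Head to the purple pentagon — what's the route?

forward 12.1 m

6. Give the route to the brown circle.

turn right 15°, forward 14.5 m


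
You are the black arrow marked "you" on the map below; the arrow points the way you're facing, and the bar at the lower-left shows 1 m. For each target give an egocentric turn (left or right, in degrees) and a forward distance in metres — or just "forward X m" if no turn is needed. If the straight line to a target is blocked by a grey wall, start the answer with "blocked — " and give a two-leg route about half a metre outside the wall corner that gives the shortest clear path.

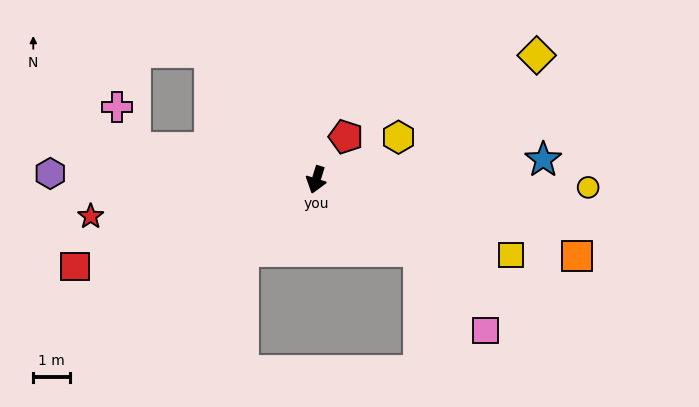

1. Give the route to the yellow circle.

turn left 106°, forward 7.3 m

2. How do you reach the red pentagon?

turn left 163°, forward 1.4 m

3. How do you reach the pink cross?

blocked — turn right 83°, forward 5.0 m, then turn right 55°, forward 1.2 m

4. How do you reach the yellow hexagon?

turn left 134°, forward 2.5 m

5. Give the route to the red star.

turn right 64°, forward 6.2 m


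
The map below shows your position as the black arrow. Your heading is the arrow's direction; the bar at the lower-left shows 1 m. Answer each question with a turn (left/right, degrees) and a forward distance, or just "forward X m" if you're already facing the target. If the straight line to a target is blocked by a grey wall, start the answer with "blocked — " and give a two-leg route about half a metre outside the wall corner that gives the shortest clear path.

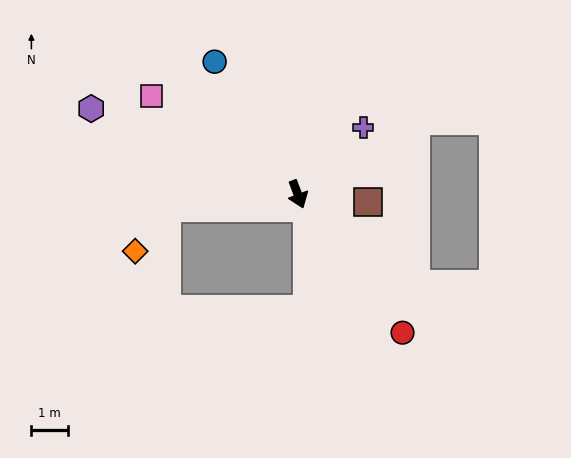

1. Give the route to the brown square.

turn left 63°, forward 1.9 m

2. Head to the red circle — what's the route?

turn left 16°, forward 4.7 m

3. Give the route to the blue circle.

turn right 169°, forward 4.3 m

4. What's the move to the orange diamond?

blocked — turn right 106°, forward 3.6 m, then turn left 51°, forward 1.5 m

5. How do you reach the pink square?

turn right 145°, forward 4.8 m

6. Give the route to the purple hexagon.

turn right 133°, forward 6.1 m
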